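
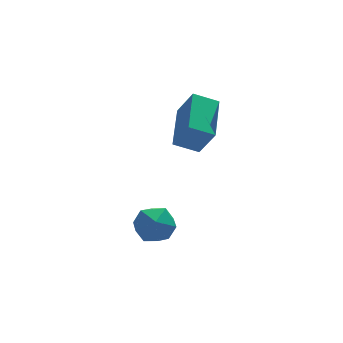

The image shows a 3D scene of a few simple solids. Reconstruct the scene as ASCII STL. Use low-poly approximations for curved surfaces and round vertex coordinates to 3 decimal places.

solid 
facet normal -0.068 -0.096 0.993
outer loop
vertex 1.412 3.213 -3.364
vertex 1.604 2.537 -3.416
vertex 2.094 3.037 -3.334
endloop
endfacet
facet normal 0.112 0.571 0.813
outer loop
vertex 1.412 3.213 -3.364
vertex 2.094 3.037 -3.334
vertex 1.892 3.602 -3.703
endloop
endfacet
facet normal -0.399 0.831 0.388
outer loop
vertex 1.412 3.213 -3.364
vertex 1.892 3.602 -3.703
vertex 1.278 3.452 -4.013
endloop
endfacet
facet normal -0.896 0.324 0.304
outer loop
vertex 1.412 3.213 -3.364
vertex 1.278 3.452 -4.013
vertex 1.1 2.794 -3.836
endloop
endfacet
facet normal -0.692 -0.249 0.678
outer loop
vertex 1.412 3.213 -3.364
vertex 1.1 2.794 -3.836
vertex 1.604 2.537 -3.416
endloop
endfacet
facet normal 0.718 0.542 0.437
outer loop
vertex 1.892 3.602 -3.703
vertex 2.094 3.037 -3.334
vertex 2.38 3.166 -3.964
endloop
endfacet
facet normal 0.426 -0.537 0.728
outer loop
vertex 2.094 3.037 -3.334
vertex 1.604 2.537 -3.416
vertex 2.202 2.508 -3.787
endloop
endfacet
facet normal -0.582 -0.783 0.219
outer loop
vertex 1.604 2.537 -3.416
vertex 1.1 2.794 -3.836
vertex 1.588 2.358 -4.097
endloop
endfacet
facet normal -0.912 0.143 -0.385
outer loop
vertex 1.1 2.794 -3.836
vertex 1.278 3.452 -4.013
vertex 1.386 2.923 -4.466
endloop
endfacet
facet normal -0.109 0.962 -0.250
outer loop
vertex 1.278 3.452 -4.013
vertex 1.892 3.602 -3.703
vertex 1.876 3.423 -4.384
endloop
endfacet
facet normal 0.896 -0.324 -0.304
outer loop
vertex 2.068 2.747 -4.436
vertex 2.38 3.166 -3.964
vertex 2.202 2.508 -3.787
endloop
endfacet
facet normal 0.399 -0.831 -0.388
outer loop
vertex 2.068 2.747 -4.436
vertex 2.202 2.508 -3.787
vertex 1.588 2.358 -4.097
endloop
endfacet
facet normal -0.112 -0.571 -0.813
outer loop
vertex 2.068 2.747 -4.436
vertex 1.588 2.358 -4.097
vertex 1.386 2.923 -4.466
endloop
endfacet
facet normal 0.068 0.096 -0.993
outer loop
vertex 2.068 2.747 -4.436
vertex 1.386 2.923 -4.466
vertex 1.876 3.423 -4.384
endloop
endfacet
facet normal 0.692 0.249 -0.678
outer loop
vertex 2.068 2.747 -4.436
vertex 1.876 3.423 -4.384
vertex 2.38 3.166 -3.964
endloop
endfacet
facet normal 0.912 -0.143 0.385
outer loop
vertex 2.202 2.508 -3.787
vertex 2.38 3.166 -3.964
vertex 2.094 3.037 -3.334
endloop
endfacet
facet normal 0.109 -0.962 0.250
outer loop
vertex 1.588 2.358 -4.097
vertex 2.202 2.508 -3.787
vertex 1.604 2.537 -3.416
endloop
endfacet
facet normal -0.718 -0.542 -0.437
outer loop
vertex 1.386 2.923 -4.466
vertex 1.588 2.358 -4.097
vertex 1.1 2.794 -3.836
endloop
endfacet
facet normal -0.426 0.537 -0.728
outer loop
vertex 1.876 3.423 -4.384
vertex 1.386 2.923 -4.466
vertex 1.278 3.452 -4.013
endloop
endfacet
facet normal 0.582 0.783 -0.219
outer loop
vertex 2.38 3.166 -3.964
vertex 1.876 3.423 -4.384
vertex 1.892 3.602 -3.703
endloop
endfacet
facet normal -0.280 0.417 -0.865
outer loop
vertex 3.174 4.842 -0.681
vertex 3.874 4.592 -1.028
vertex 2.51 3.55 -1.089
endloop
endfacet
facet normal -0.853 0.305 0.423
outer loop
vertex 2.806 3.108 -0.172
vertex 3.174 4.842 -0.681
vertex 2.51 3.55 -1.089
endloop
endfacet
facet normal -0.280 0.417 -0.865
outer loop
vertex 2.51 3.55 -1.089
vertex 3.874 4.592 -1.028
vertex 3.209 3.299 -1.436
endloop
endfacet
facet normal -0.441 -0.856 -0.270
outer loop
vertex 3.209 3.299 -1.436
vertex 2.806 3.108 -0.172
vertex 2.51 3.55 -1.089
endloop
endfacet
facet normal 0.440 0.856 0.271
outer loop
vertex 3.174 4.842 -0.681
vertex 4.17 4.15 -0.111
vertex 3.874 4.592 -1.028
endloop
endfacet
facet normal -0.853 0.305 0.423
outer loop
vertex 3.471 4.401 0.236
vertex 3.174 4.842 -0.681
vertex 2.806 3.108 -0.172
endloop
endfacet
facet normal 0.441 0.856 0.269
outer loop
vertex 3.471 4.401 0.236
vertex 4.17 4.15 -0.111
vertex 3.174 4.842 -0.681
endloop
endfacet
facet normal 0.853 -0.305 -0.423
outer loop
vertex 3.874 4.592 -1.028
vertex 4.17 4.15 -0.111
vertex 3.209 3.299 -1.436
endloop
endfacet
facet normal -0.440 -0.857 -0.270
outer loop
vertex 3.506 2.858 -0.519
vertex 2.806 3.108 -0.172
vertex 3.209 3.299 -1.436
endloop
endfacet
facet normal 0.853 -0.305 -0.423
outer loop
vertex 3.209 3.299 -1.436
vertex 4.17 4.15 -0.111
vertex 3.506 2.858 -0.519
endloop
endfacet
facet normal 0.280 -0.417 0.865
outer loop
vertex 3.506 2.858 -0.519
vertex 3.471 4.401 0.236
vertex 2.806 3.108 -0.172
endloop
endfacet
facet normal 0.280 -0.417 0.865
outer loop
vertex 4.17 4.15 -0.111
vertex 3.471 4.401 0.236
vertex 3.506 2.858 -0.519
endloop
endfacet

endsolid


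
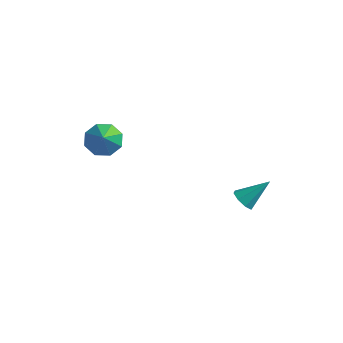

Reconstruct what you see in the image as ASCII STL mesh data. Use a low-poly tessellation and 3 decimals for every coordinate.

solid 
facet normal -0.402 0.592 -0.699
outer loop
vertex -0.111 -3.422 2.411
vertex -0.593 -3.152 2.917
vertex 0.093 -2.961 2.684
endloop
endfacet
facet normal 0.932 -0.344 -0.116
outer loop
vertex -0.111 -3.422 2.411
vertex 0.093 -2.961 2.684
vertex -0.107 -3.868 3.763
endloop
endfacet
facet normal -0.402 0.591 -0.699
outer loop
vertex 0.093 -2.961 2.684
vertex -0.593 -3.152 2.917
vertex -0.105 -2.611 3.094
endloop
endfacet
facet normal 0.936 0.164 0.312
outer loop
vertex 0.093 -2.961 2.684
vertex -0.105 -2.611 3.094
vertex -0.107 -3.868 3.763
endloop
endfacet
facet normal -0.403 0.592 -0.698
outer loop
vertex -0.105 -2.611 3.094
vertex -0.593 -3.152 2.917
vertex -0.589 -2.578 3.401
endloop
endfacet
facet normal 0.510 0.404 0.760
outer loop
vertex -0.105 -2.611 3.094
vertex -0.589 -2.578 3.401
vertex -0.107 -3.868 3.763
endloop
endfacet
facet normal -0.402 0.592 -0.698
outer loop
vertex -0.589 -2.578 3.401
vertex -0.593 -3.152 2.917
vertex -1.076 -2.882 3.424
endloop
endfacet
facet normal -0.100 0.234 0.967
outer loop
vertex -0.589 -2.578 3.401
vertex -1.076 -2.882 3.424
vertex -0.107 -3.868 3.763
endloop
endfacet
facet normal -0.402 0.592 -0.699
outer loop
vertex -1.076 -2.882 3.424
vertex -0.593 -3.152 2.917
vertex -1.28 -3.343 3.151
endloop
endfacet
facet normal -0.532 -0.244 0.811
outer loop
vertex -1.076 -2.882 3.424
vertex -1.28 -3.343 3.151
vertex -0.107 -3.868 3.763
endloop
endfacet
facet normal -0.402 0.591 -0.699
outer loop
vertex -1.28 -3.343 3.151
vertex -0.593 -3.152 2.917
vertex -1.082 -3.693 2.741
endloop
endfacet
facet normal -0.536 -0.752 0.383
outer loop
vertex -1.28 -3.343 3.151
vertex -1.082 -3.693 2.741
vertex -0.107 -3.868 3.763
endloop
endfacet
facet normal -0.403 0.591 -0.699
outer loop
vertex -1.082 -3.693 2.741
vertex -0.593 -3.152 2.917
vertex -0.598 -3.726 2.434
endloop
endfacet
facet normal -0.109 -0.992 -0.066
outer loop
vertex -1.082 -3.693 2.741
vertex -0.598 -3.726 2.434
vertex -0.107 -3.868 3.763
endloop
endfacet
facet normal -0.402 0.592 -0.699
outer loop
vertex -0.598 -3.726 2.434
vertex -0.593 -3.152 2.917
vertex -0.111 -3.422 2.411
endloop
endfacet
facet normal 0.500 -0.822 -0.273
outer loop
vertex -0.598 -3.726 2.434
vertex -0.111 -3.422 2.411
vertex -0.107 -3.868 3.763
endloop
endfacet
facet normal -0.519 -0.558 -0.648
outer loop
vertex 3.347 1.25 -2.603
vertex 3.014 1.077 -2.187
vertex 3.007 1.504 -2.549
endloop
endfacet
facet normal 0.474 0.737 -0.482
outer loop
vertex 3.347 1.25 -2.603
vertex 3.007 1.504 -2.549
vertex 3.746 1.863 -1.273
endloop
endfacet
facet normal -0.518 -0.558 -0.648
outer loop
vertex 3.007 1.504 -2.549
vertex 3.014 1.077 -2.187
vertex 2.67 1.508 -2.283
endloop
endfacet
facet normal -0.140 0.971 -0.192
outer loop
vertex 3.007 1.504 -2.549
vertex 2.67 1.508 -2.283
vertex 3.746 1.863 -1.273
endloop
endfacet
facet normal -0.519 -0.558 -0.648
outer loop
vertex 2.67 1.508 -2.283
vertex 3.014 1.077 -2.187
vertex 2.536 1.259 -1.961
endloop
endfacet
facet normal -0.568 0.748 0.342
outer loop
vertex 2.67 1.508 -2.283
vertex 2.536 1.259 -1.961
vertex 3.746 1.863 -1.273
endloop
endfacet
facet normal -0.519 -0.557 -0.648
outer loop
vertex 2.536 1.259 -1.961
vertex 3.014 1.077 -2.187
vertex 2.681 0.904 -1.772
endloop
endfacet
facet normal -0.558 0.201 0.805
outer loop
vertex 2.536 1.259 -1.961
vertex 2.681 0.904 -1.772
vertex 3.746 1.863 -1.273
endloop
endfacet
facet normal -0.518 -0.558 -0.648
outer loop
vertex 2.681 0.904 -1.772
vertex 3.014 1.077 -2.187
vertex 3.022 0.649 -1.825
endloop
endfacet
facet normal -0.119 -0.352 0.929
outer loop
vertex 2.681 0.904 -1.772
vertex 3.022 0.649 -1.825
vertex 3.746 1.863 -1.273
endloop
endfacet
facet normal -0.517 -0.558 -0.649
outer loop
vertex 3.022 0.649 -1.825
vertex 3.014 1.077 -2.187
vertex 3.359 0.646 -2.091
endloop
endfacet
facet normal 0.498 -0.587 0.638
outer loop
vertex 3.022 0.649 -1.825
vertex 3.359 0.646 -2.091
vertex 3.746 1.863 -1.273
endloop
endfacet
facet normal -0.519 -0.559 -0.647
outer loop
vertex 3.359 0.646 -2.091
vertex 3.014 1.077 -2.187
vertex 3.493 0.894 -2.413
endloop
endfacet
facet normal 0.925 -0.364 0.104
outer loop
vertex 3.359 0.646 -2.091
vertex 3.493 0.894 -2.413
vertex 3.746 1.863 -1.273
endloop
endfacet
facet normal -0.519 -0.558 -0.647
outer loop
vertex 3.493 0.894 -2.413
vertex 3.014 1.077 -2.187
vertex 3.347 1.25 -2.603
endloop
endfacet
facet normal 0.915 0.184 -0.359
outer loop
vertex 3.493 0.894 -2.413
vertex 3.347 1.25 -2.603
vertex 3.746 1.863 -1.273
endloop
endfacet

endsolid


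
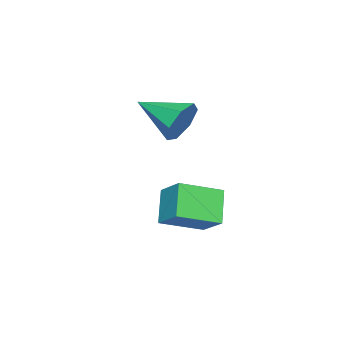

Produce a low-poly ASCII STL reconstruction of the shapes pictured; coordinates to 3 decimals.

solid 
facet normal 0.045 0.953 -0.301
outer loop
vertex -2.538 -1.126 -0.782
vertex -3.084 -1.369 -1.633
vertex -3.435 -1.059 -0.705
endloop
endfacet
facet normal 0.076 -0.122 0.990
outer loop
vertex -2.538 -1.126 -0.782
vertex -3.435 -1.059 -0.705
vertex -3.176 -3.351 -1.007
endloop
endfacet
facet normal 0.045 0.952 -0.301
outer loop
vertex -3.435 -1.059 -0.705
vertex -3.084 -1.369 -1.633
vertex -4.067 -1.226 -1.327
endloop
endfacet
facet normal -0.668 -0.171 0.724
outer loop
vertex -3.435 -1.059 -0.705
vertex -4.067 -1.226 -1.327
vertex -3.176 -3.351 -1.007
endloop
endfacet
facet normal 0.045 0.952 -0.302
outer loop
vertex -4.067 -1.226 -1.327
vertex -3.084 -1.369 -1.633
vertex -3.959 -1.501 -2.179
endloop
endfacet
facet normal -0.923 -0.386 0.008
outer loop
vertex -4.067 -1.226 -1.327
vertex -3.959 -1.501 -2.179
vertex -3.176 -3.351 -1.007
endloop
endfacet
facet normal 0.045 0.952 -0.302
outer loop
vertex -3.959 -1.501 -2.179
vertex -3.084 -1.369 -1.633
vertex -3.191 -1.677 -2.621
endloop
endfacet
facet normal -0.497 -0.605 -0.623
outer loop
vertex -3.959 -1.501 -2.179
vertex -3.191 -1.677 -2.621
vertex -3.176 -3.351 -1.007
endloop
endfacet
facet normal 0.045 0.952 -0.302
outer loop
vertex -3.191 -1.677 -2.621
vertex -3.084 -1.369 -1.633
vertex -2.343 -1.621 -2.318
endloop
endfacet
facet normal 0.290 -0.663 -0.690
outer loop
vertex -3.191 -1.677 -2.621
vertex -2.343 -1.621 -2.318
vertex -3.176 -3.351 -1.007
endloop
endfacet
facet normal 0.045 0.952 -0.301
outer loop
vertex -2.343 -1.621 -2.318
vertex -3.084 -1.369 -1.633
vertex -2.052 -1.376 -1.5
endloop
endfacet
facet normal 0.844 -0.517 -0.145
outer loop
vertex -2.343 -1.621 -2.318
vertex -2.052 -1.376 -1.5
vertex -3.176 -3.351 -1.007
endloop
endfacet
facet normal 0.045 0.953 -0.301
outer loop
vertex -2.052 -1.376 -1.5
vertex -3.084 -1.369 -1.633
vertex -2.538 -1.126 -0.782
endloop
endfacet
facet normal 0.749 -0.276 0.603
outer loop
vertex -2.052 -1.376 -1.5
vertex -2.538 -1.126 -0.782
vertex -3.176 -3.351 -1.007
endloop
endfacet
facet normal -0.644 -0.277 0.713
outer loop
vertex 1.092 0.693 -2.462
vertex -0.13 1.877 -3.107
vertex 0.577 -0.304 -3.315
endloop
endfacet
facet normal 0.672 -0.650 0.355
outer loop
vertex 1.57 0.123 -4.413
vertex 1.092 0.693 -2.462
vertex 0.577 -0.304 -3.315
endloop
endfacet
facet normal -0.645 -0.277 0.712
outer loop
vertex 0.577 -0.304 -3.315
vertex -0.13 1.877 -3.107
vertex -0.645 0.88 -3.961
endloop
endfacet
facet normal -0.365 -0.707 -0.605
outer loop
vertex -0.645 0.88 -3.961
vertex 1.57 0.123 -4.413
vertex 0.577 -0.304 -3.315
endloop
endfacet
facet normal 0.365 0.707 0.605
outer loop
vertex 1.092 0.693 -2.462
vertex 0.863 2.304 -4.205
vertex -0.13 1.877 -3.107
endloop
endfacet
facet normal 0.672 -0.651 0.355
outer loop
vertex 2.085 1.12 -3.559
vertex 1.092 0.693 -2.462
vertex 1.57 0.123 -4.413
endloop
endfacet
facet normal 0.365 0.707 0.606
outer loop
vertex 2.085 1.12 -3.559
vertex 0.863 2.304 -4.205
vertex 1.092 0.693 -2.462
endloop
endfacet
facet normal -0.672 0.651 -0.354
outer loop
vertex -0.13 1.877 -3.107
vertex 0.863 2.304 -4.205
vertex -0.645 0.88 -3.961
endloop
endfacet
facet normal -0.365 -0.707 -0.606
outer loop
vertex 0.348 1.307 -5.058
vertex 1.57 0.123 -4.413
vertex -0.645 0.88 -3.961
endloop
endfacet
facet normal -0.672 0.650 -0.355
outer loop
vertex -0.645 0.88 -3.961
vertex 0.863 2.304 -4.205
vertex 0.348 1.307 -5.058
endloop
endfacet
facet normal 0.645 0.277 -0.712
outer loop
vertex 0.348 1.307 -5.058
vertex 2.085 1.12 -3.559
vertex 1.57 0.123 -4.413
endloop
endfacet
facet normal 0.645 0.277 -0.713
outer loop
vertex 0.863 2.304 -4.205
vertex 2.085 1.12 -3.559
vertex 0.348 1.307 -5.058
endloop
endfacet

endsolid


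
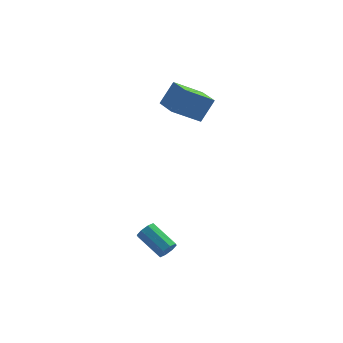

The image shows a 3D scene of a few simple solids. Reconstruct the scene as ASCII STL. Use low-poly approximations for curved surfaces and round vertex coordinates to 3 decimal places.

solid 
facet normal 0.528 -0.731 -0.431
outer loop
vertex -3.013 -3.138 -3.4
vertex -3.325 -3.559 -3.068
vertex -3.405 -3.291 -3.621
endloop
endfacet
facet normal 0.202 0.601 -0.774
outer loop
vertex -3.013 -3.138 -3.4
vertex -3.405 -3.291 -3.621
vertex -3.963 -1.821 -2.625
endloop
endfacet
facet normal 0.201 0.601 -0.774
outer loop
vertex -3.963 -1.821 -2.625
vertex -3.405 -3.291 -3.621
vertex -4.355 -1.973 -2.845
endloop
endfacet
facet normal -0.526 0.733 0.431
outer loop
vertex -3.963 -1.821 -2.625
vertex -4.355 -1.973 -2.845
vertex -4.275 -2.241 -2.292
endloop
endfacet
facet normal 0.528 -0.732 -0.431
outer loop
vertex -3.405 -3.291 -3.621
vertex -3.325 -3.559 -3.068
vertex -3.749 -3.6 -3.518
endloop
endfacet
facet normal -0.440 0.198 -0.876
outer loop
vertex -3.405 -3.291 -3.621
vertex -3.749 -3.6 -3.518
vertex -4.355 -1.973 -2.845
endloop
endfacet
facet normal -0.439 0.199 -0.876
outer loop
vertex -4.355 -1.973 -2.845
vertex -3.749 -3.6 -3.518
vertex -4.7 -2.282 -2.742
endloop
endfacet
facet normal -0.527 0.732 0.431
outer loop
vertex -4.355 -1.973 -2.845
vertex -4.7 -2.282 -2.742
vertex -4.275 -2.241 -2.292
endloop
endfacet
facet normal 0.528 -0.732 -0.431
outer loop
vertex -3.749 -3.6 -3.518
vertex -3.325 -3.559 -3.068
vertex -3.845 -3.885 -3.151
endloop
endfacet
facet normal -0.825 -0.321 -0.465
outer loop
vertex -3.749 -3.6 -3.518
vertex -3.845 -3.885 -3.151
vertex -4.7 -2.282 -2.742
endloop
endfacet
facet normal -0.825 -0.321 -0.466
outer loop
vertex -4.7 -2.282 -2.742
vertex -3.845 -3.885 -3.151
vertex -4.796 -2.568 -2.375
endloop
endfacet
facet normal -0.528 0.731 0.432
outer loop
vertex -4.7 -2.282 -2.742
vertex -4.796 -2.568 -2.375
vertex -4.275 -2.241 -2.292
endloop
endfacet
facet normal 0.528 -0.733 -0.430
outer loop
vertex -3.845 -3.885 -3.151
vertex -3.325 -3.559 -3.068
vertex -3.637 -3.979 -2.735
endloop
endfacet
facet normal -0.727 -0.652 0.216
outer loop
vertex -3.845 -3.885 -3.151
vertex -3.637 -3.979 -2.735
vertex -4.796 -2.568 -2.375
endloop
endfacet
facet normal -0.726 -0.652 0.218
outer loop
vertex -4.796 -2.568 -2.375
vertex -3.637 -3.979 -2.735
vertex -4.587 -2.662 -1.96
endloop
endfacet
facet normal -0.528 0.732 0.432
outer loop
vertex -4.796 -2.568 -2.375
vertex -4.587 -2.662 -1.96
vertex -4.275 -2.241 -2.292
endloop
endfacet
facet normal 0.526 -0.733 -0.431
outer loop
vertex -3.637 -3.979 -2.735
vertex -3.325 -3.559 -3.068
vertex -3.245 -3.827 -2.515
endloop
endfacet
facet normal -0.201 -0.601 0.774
outer loop
vertex -3.637 -3.979 -2.735
vertex -3.245 -3.827 -2.515
vertex -4.587 -2.662 -1.96
endloop
endfacet
facet normal -0.202 -0.601 0.774
outer loop
vertex -4.587 -2.662 -1.96
vertex -3.245 -3.827 -2.515
vertex -4.195 -2.509 -1.739
endloop
endfacet
facet normal -0.528 0.731 0.431
outer loop
vertex -4.587 -2.662 -1.96
vertex -4.195 -2.509 -1.739
vertex -4.275 -2.241 -2.292
endloop
endfacet
facet normal 0.527 -0.732 -0.431
outer loop
vertex -3.245 -3.827 -2.515
vertex -3.325 -3.559 -3.068
vertex -2.9 -3.518 -2.618
endloop
endfacet
facet normal 0.440 -0.199 0.876
outer loop
vertex -3.245 -3.827 -2.515
vertex -2.9 -3.518 -2.618
vertex -4.195 -2.509 -1.739
endloop
endfacet
facet normal 0.440 -0.198 0.876
outer loop
vertex -4.195 -2.509 -1.739
vertex -2.9 -3.518 -2.618
vertex -3.851 -2.2 -1.842
endloop
endfacet
facet normal -0.528 0.732 0.431
outer loop
vertex -4.195 -2.509 -1.739
vertex -3.851 -2.2 -1.842
vertex -4.275 -2.241 -2.292
endloop
endfacet
facet normal 0.528 -0.731 -0.432
outer loop
vertex -2.9 -3.518 -2.618
vertex -3.325 -3.559 -3.068
vertex -2.804 -3.232 -2.985
endloop
endfacet
facet normal 0.825 0.321 0.466
outer loop
vertex -2.9 -3.518 -2.618
vertex -2.804 -3.232 -2.985
vertex -3.851 -2.2 -1.842
endloop
endfacet
facet normal 0.825 0.321 0.465
outer loop
vertex -3.851 -2.2 -1.842
vertex -2.804 -3.232 -2.985
vertex -3.755 -1.915 -2.209
endloop
endfacet
facet normal -0.528 0.732 0.431
outer loop
vertex -3.851 -2.2 -1.842
vertex -3.755 -1.915 -2.209
vertex -4.275 -2.241 -2.292
endloop
endfacet
facet normal 0.528 -0.732 -0.432
outer loop
vertex -2.804 -3.232 -2.985
vertex -3.325 -3.559 -3.068
vertex -3.013 -3.138 -3.4
endloop
endfacet
facet normal 0.726 0.652 -0.218
outer loop
vertex -2.804 -3.232 -2.985
vertex -3.013 -3.138 -3.4
vertex -3.755 -1.915 -2.209
endloop
endfacet
facet normal 0.727 0.652 -0.216
outer loop
vertex -3.755 -1.915 -2.209
vertex -3.013 -3.138 -3.4
vertex -3.963 -1.821 -2.625
endloop
endfacet
facet normal -0.528 0.733 0.430
outer loop
vertex -3.755 -1.915 -2.209
vertex -3.963 -1.821 -2.625
vertex -4.275 -2.241 -2.292
endloop
endfacet
facet normal -0.525 -0.283 -0.803
outer loop
vertex -2.104 1.83 4.016
vertex -2.449 3.38 3.696
vertex -0.456 1.965 2.891
endloop
endfacet
facet normal 0.213 -0.957 0.197
outer loop
vertex 0.389 2.42 4.184
vertex -2.104 1.83 4.016
vertex -0.456 1.965 2.891
endloop
endfacet
facet normal -0.525 -0.283 -0.803
outer loop
vertex -0.456 1.965 2.891
vertex -2.449 3.38 3.696
vertex -0.801 3.515 2.571
endloop
endfacet
facet normal 0.824 0.067 -0.562
outer loop
vertex -0.801 3.515 2.571
vertex 0.389 2.42 4.184
vertex -0.456 1.965 2.891
endloop
endfacet
facet normal -0.824 -0.067 0.562
outer loop
vertex -2.104 1.83 4.016
vertex -1.604 3.835 4.989
vertex -2.449 3.38 3.696
endloop
endfacet
facet normal 0.213 -0.957 0.197
outer loop
vertex -1.259 2.285 5.309
vertex -2.104 1.83 4.016
vertex 0.389 2.42 4.184
endloop
endfacet
facet normal -0.824 -0.067 0.562
outer loop
vertex -1.259 2.285 5.309
vertex -1.604 3.835 4.989
vertex -2.104 1.83 4.016
endloop
endfacet
facet normal -0.213 0.957 -0.197
outer loop
vertex -2.449 3.38 3.696
vertex -1.604 3.835 4.989
vertex -0.801 3.515 2.571
endloop
endfacet
facet normal 0.824 0.067 -0.562
outer loop
vertex 0.044 3.97 3.864
vertex 0.389 2.42 4.184
vertex -0.801 3.515 2.571
endloop
endfacet
facet normal -0.213 0.957 -0.197
outer loop
vertex -0.801 3.515 2.571
vertex -1.604 3.835 4.989
vertex 0.044 3.97 3.864
endloop
endfacet
facet normal 0.525 0.283 0.803
outer loop
vertex 0.044 3.97 3.864
vertex -1.259 2.285 5.309
vertex 0.389 2.42 4.184
endloop
endfacet
facet normal 0.525 0.283 0.803
outer loop
vertex -1.604 3.835 4.989
vertex -1.259 2.285 5.309
vertex 0.044 3.97 3.864
endloop
endfacet

endsolid


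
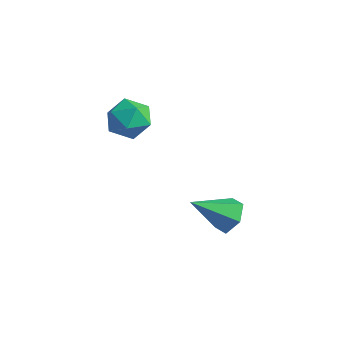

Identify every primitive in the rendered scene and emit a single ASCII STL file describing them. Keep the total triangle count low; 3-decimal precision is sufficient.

solid 
facet normal 0.385 0.707 -0.593
outer loop
vertex 1.361 3.065 0.169
vertex 1.047 2.721 -0.445
vertex 0.652 3.259 -0.06
endloop
endfacet
facet normal -0.197 0.357 0.913
outer loop
vertex 1.361 3.065 0.169
vertex 0.652 3.259 -0.06
vertex 0.393 1.519 0.565
endloop
endfacet
facet normal 0.384 0.707 -0.594
outer loop
vertex 0.652 3.259 -0.06
vertex 1.047 2.721 -0.445
vertex 0.337 2.915 -0.673
endloop
endfacet
facet normal -0.911 0.253 0.326
outer loop
vertex 0.652 3.259 -0.06
vertex 0.337 2.915 -0.673
vertex 0.393 1.519 0.565
endloop
endfacet
facet normal 0.384 0.707 -0.594
outer loop
vertex 0.337 2.915 -0.673
vertex 1.047 2.721 -0.445
vertex 0.732 2.377 -1.058
endloop
endfacet
facet normal -0.855 -0.363 -0.370
outer loop
vertex 0.337 2.915 -0.673
vertex 0.732 2.377 -1.058
vertex 0.393 1.519 0.565
endloop
endfacet
facet normal 0.384 0.707 -0.594
outer loop
vertex 0.732 2.377 -1.058
vertex 1.047 2.721 -0.445
vertex 1.442 2.184 -0.829
endloop
endfacet
facet normal -0.083 -0.874 -0.479
outer loop
vertex 0.732 2.377 -1.058
vertex 1.442 2.184 -0.829
vertex 0.393 1.519 0.565
endloop
endfacet
facet normal 0.385 0.707 -0.593
outer loop
vertex 1.442 2.184 -0.829
vertex 1.047 2.721 -0.445
vertex 1.756 2.527 -0.216
endloop
endfacet
facet normal 0.630 -0.769 0.107
outer loop
vertex 1.442 2.184 -0.829
vertex 1.756 2.527 -0.216
vertex 0.393 1.519 0.565
endloop
endfacet
facet normal 0.385 0.707 -0.593
outer loop
vertex 1.756 2.527 -0.216
vertex 1.047 2.721 -0.445
vertex 1.361 3.065 0.169
endloop
endfacet
facet normal 0.574 -0.154 0.804
outer loop
vertex 1.756 2.527 -0.216
vertex 1.361 3.065 0.169
vertex 0.393 1.519 0.565
endloop
endfacet
facet normal -0.585 -0.805 0.102
outer loop
vertex -2.783 0.703 3.803
vertex -2.138 0.193 3.481
vertex -2.191 0.342 4.35
endloop
endfacet
facet normal -0.740 -0.312 0.595
outer loop
vertex -2.783 0.703 3.803
vertex -2.191 0.342 4.35
vertex -2.449 1.179 4.468
endloop
endfacet
facet normal -0.922 0.289 0.257
outer loop
vertex -2.783 0.703 3.803
vertex -2.449 1.179 4.468
vertex -2.555 1.547 3.673
endloop
endfacet
facet normal -0.879 0.169 -0.445
outer loop
vertex -2.783 0.703 3.803
vertex -2.555 1.547 3.673
vertex -2.363 0.938 3.062
endloop
endfacet
facet normal -0.671 -0.507 -0.541
outer loop
vertex -2.783 0.703 3.803
vertex -2.363 0.938 3.062
vertex -2.138 0.193 3.481
endloop
endfacet
facet normal -0.149 -0.183 0.972
outer loop
vertex -2.449 1.179 4.468
vertex -2.191 0.342 4.35
vertex -1.597 0.962 4.558
endloop
endfacet
facet normal 0.103 -0.979 0.174
outer loop
vertex -2.191 0.342 4.35
vertex -2.138 0.193 3.481
vertex -1.405 0.353 3.947
endloop
endfacet
facet normal -0.035 -0.498 -0.866
outer loop
vertex -2.138 0.193 3.481
vertex -2.363 0.938 3.062
vertex -1.511 0.721 3.152
endloop
endfacet
facet normal -0.373 0.596 -0.711
outer loop
vertex -2.363 0.938 3.062
vertex -2.555 1.547 3.673
vertex -1.769 1.558 3.27
endloop
endfacet
facet normal -0.442 0.790 0.425
outer loop
vertex -2.555 1.547 3.673
vertex -2.449 1.179 4.468
vertex -1.822 1.707 4.139
endloop
endfacet
facet normal 0.879 -0.169 0.445
outer loop
vertex -1.177 1.197 3.817
vertex -1.597 0.962 4.558
vertex -1.405 0.353 3.947
endloop
endfacet
facet normal 0.922 -0.289 -0.257
outer loop
vertex -1.177 1.197 3.817
vertex -1.405 0.353 3.947
vertex -1.511 0.721 3.152
endloop
endfacet
facet normal 0.740 0.312 -0.595
outer loop
vertex -1.177 1.197 3.817
vertex -1.511 0.721 3.152
vertex -1.769 1.558 3.27
endloop
endfacet
facet normal 0.585 0.805 -0.102
outer loop
vertex -1.177 1.197 3.817
vertex -1.769 1.558 3.27
vertex -1.822 1.707 4.139
endloop
endfacet
facet normal 0.671 0.507 0.541
outer loop
vertex -1.177 1.197 3.817
vertex -1.822 1.707 4.139
vertex -1.597 0.962 4.558
endloop
endfacet
facet normal 0.373 -0.596 0.711
outer loop
vertex -1.405 0.353 3.947
vertex -1.597 0.962 4.558
vertex -2.191 0.342 4.35
endloop
endfacet
facet normal 0.442 -0.790 -0.425
outer loop
vertex -1.511 0.721 3.152
vertex -1.405 0.353 3.947
vertex -2.138 0.193 3.481
endloop
endfacet
facet normal 0.149 0.183 -0.972
outer loop
vertex -1.769 1.558 3.27
vertex -1.511 0.721 3.152
vertex -2.363 0.938 3.062
endloop
endfacet
facet normal -0.103 0.979 -0.174
outer loop
vertex -1.822 1.707 4.139
vertex -1.769 1.558 3.27
vertex -2.555 1.547 3.673
endloop
endfacet
facet normal 0.035 0.498 0.866
outer loop
vertex -1.597 0.962 4.558
vertex -1.822 1.707 4.139
vertex -2.449 1.179 4.468
endloop
endfacet

endsolid


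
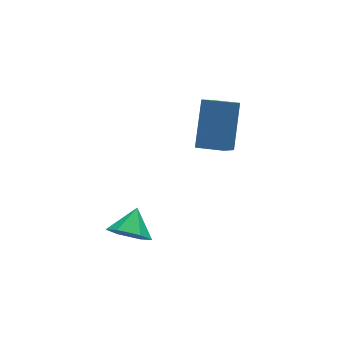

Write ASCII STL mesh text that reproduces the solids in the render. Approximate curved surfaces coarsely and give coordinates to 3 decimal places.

solid 
facet normal -0.755 0.649 -0.092
outer loop
vertex -1.026 2.932 1.143
vertex -0.229 4.051 2.499
vertex -0.221 3.711 0.028
endloop
endfacet
facet normal -0.413 -0.579 -0.703
outer loop
vertex 0.549 3.049 0.121
vertex -1.026 2.932 1.143
vertex -0.221 3.711 0.028
endloop
endfacet
facet normal -0.755 0.649 -0.092
outer loop
vertex -0.221 3.711 0.028
vertex -0.229 4.051 2.499
vertex 0.576 4.83 1.383
endloop
endfacet
facet normal 0.509 0.493 -0.706
outer loop
vertex 0.576 4.83 1.383
vertex 0.549 3.049 0.121
vertex -0.221 3.711 0.028
endloop
endfacet
facet normal -0.509 -0.493 0.706
outer loop
vertex -1.026 2.932 1.143
vertex 0.541 3.389 2.592
vertex -0.229 4.051 2.499
endloop
endfacet
facet normal -0.413 -0.580 -0.702
outer loop
vertex -0.256 2.27 1.237
vertex -1.026 2.932 1.143
vertex 0.549 3.049 0.121
endloop
endfacet
facet normal -0.509 -0.492 0.706
outer loop
vertex -0.256 2.27 1.237
vertex 0.541 3.389 2.592
vertex -1.026 2.932 1.143
endloop
endfacet
facet normal 0.413 0.579 0.703
outer loop
vertex -0.229 4.051 2.499
vertex 0.541 3.389 2.592
vertex 0.576 4.83 1.383
endloop
endfacet
facet normal 0.509 0.492 -0.706
outer loop
vertex 1.346 4.168 1.477
vertex 0.549 3.049 0.121
vertex 0.576 4.83 1.383
endloop
endfacet
facet normal 0.413 0.580 0.703
outer loop
vertex 0.576 4.83 1.383
vertex 0.541 3.389 2.592
vertex 1.346 4.168 1.477
endloop
endfacet
facet normal 0.755 -0.649 0.092
outer loop
vertex 1.346 4.168 1.477
vertex -0.256 2.27 1.237
vertex 0.549 3.049 0.121
endloop
endfacet
facet normal 0.755 -0.649 0.092
outer loop
vertex 0.541 3.389 2.592
vertex -0.256 2.27 1.237
vertex 1.346 4.168 1.477
endloop
endfacet
facet normal -0.582 -0.618 -0.528
outer loop
vertex -3.026 2.202 -2.693
vertex -3.675 2.704 -2.566
vertex -3.189 2.814 -3.23
endloop
endfacet
facet normal 0.979 0.106 -0.177
outer loop
vertex -3.026 2.202 -2.693
vertex -3.189 2.814 -3.23
vertex -3.025 3.396 -1.974
endloop
endfacet
facet normal -0.581 -0.619 -0.528
outer loop
vertex -3.189 2.814 -3.23
vertex -3.675 2.704 -2.566
vertex -3.838 3.315 -3.103
endloop
endfacet
facet normal 0.503 0.757 -0.417
outer loop
vertex -3.189 2.814 -3.23
vertex -3.838 3.315 -3.103
vertex -3.025 3.396 -1.974
endloop
endfacet
facet normal -0.581 -0.619 -0.528
outer loop
vertex -3.838 3.315 -3.103
vertex -3.675 2.704 -2.566
vertex -4.324 3.205 -2.44
endloop
endfacet
facet normal -0.161 0.986 0.045
outer loop
vertex -3.838 3.315 -3.103
vertex -4.324 3.205 -2.44
vertex -3.025 3.396 -1.974
endloop
endfacet
facet normal -0.580 -0.618 -0.530
outer loop
vertex -4.324 3.205 -2.44
vertex -3.675 2.704 -2.566
vertex -4.162 2.593 -1.903
endloop
endfacet
facet normal -0.351 0.563 0.748
outer loop
vertex -4.324 3.205 -2.44
vertex -4.162 2.593 -1.903
vertex -3.025 3.396 -1.974
endloop
endfacet
facet normal -0.580 -0.618 -0.530
outer loop
vertex -4.162 2.593 -1.903
vertex -3.675 2.704 -2.566
vertex -3.513 2.092 -2.029
endloop
endfacet
facet normal 0.124 -0.088 0.988
outer loop
vertex -4.162 2.593 -1.903
vertex -3.513 2.092 -2.029
vertex -3.025 3.396 -1.974
endloop
endfacet
facet normal -0.582 -0.618 -0.529
outer loop
vertex -3.513 2.092 -2.029
vertex -3.675 2.704 -2.566
vertex -3.026 2.202 -2.693
endloop
endfacet
facet normal 0.789 -0.317 0.526
outer loop
vertex -3.513 2.092 -2.029
vertex -3.026 2.202 -2.693
vertex -3.025 3.396 -1.974
endloop
endfacet

endsolid


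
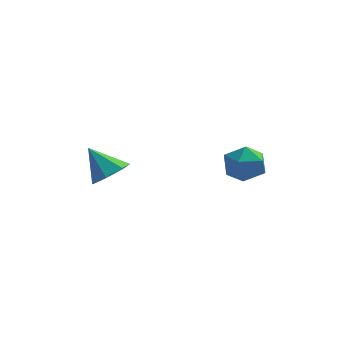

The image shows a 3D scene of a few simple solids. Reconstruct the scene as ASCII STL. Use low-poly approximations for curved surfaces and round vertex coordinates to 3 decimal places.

solid 
facet normal -0.970 -0.197 -0.140
outer loop
vertex 2.568 0.195 -1.174
vertex 2.772 -0.885 -1.068
vertex 2.521 -0.281 -0.179
endloop
endfacet
facet normal -0.881 0.441 0.169
outer loop
vertex 2.568 0.195 -1.174
vertex 2.521 -0.281 -0.179
vertex 2.994 0.709 -0.295
endloop
endfacet
facet normal -0.476 0.840 -0.261
outer loop
vertex 2.568 0.195 -1.174
vertex 2.994 0.709 -0.295
vertex 3.537 0.718 -1.256
endloop
endfacet
facet normal -0.313 0.449 -0.837
outer loop
vertex 2.568 0.195 -1.174
vertex 3.537 0.718 -1.256
vertex 3.4 -0.268 -1.734
endloop
endfacet
facet normal -0.619 -0.192 -0.761
outer loop
vertex 2.568 0.195 -1.174
vertex 3.4 -0.268 -1.734
vertex 2.772 -0.885 -1.068
endloop
endfacet
facet normal -0.526 0.342 0.779
outer loop
vertex 2.994 0.709 -0.295
vertex 2.521 -0.281 -0.179
vertex 3.46 -0.052 0.354
endloop
endfacet
facet normal -0.669 -0.689 0.279
outer loop
vertex 2.521 -0.281 -0.179
vertex 2.772 -0.885 -1.068
vertex 3.323 -1.038 -0.124
endloop
endfacet
facet normal -0.101 -0.681 -0.726
outer loop
vertex 2.772 -0.885 -1.068
vertex 3.4 -0.268 -1.734
vertex 3.866 -1.029 -1.085
endloop
endfacet
facet normal 0.394 0.356 -0.847
outer loop
vertex 3.4 -0.268 -1.734
vertex 3.537 0.718 -1.256
vertex 4.339 -0.039 -1.201
endloop
endfacet
facet normal 0.131 0.988 0.083
outer loop
vertex 3.537 0.718 -1.256
vertex 2.994 0.709 -0.295
vertex 4.088 0.565 -0.312
endloop
endfacet
facet normal 0.313 -0.449 0.837
outer loop
vertex 4.292 -0.515 -0.206
vertex 3.46 -0.052 0.354
vertex 3.323 -1.038 -0.124
endloop
endfacet
facet normal 0.476 -0.840 0.261
outer loop
vertex 4.292 -0.515 -0.206
vertex 3.323 -1.038 -0.124
vertex 3.866 -1.029 -1.085
endloop
endfacet
facet normal 0.881 -0.441 -0.169
outer loop
vertex 4.292 -0.515 -0.206
vertex 3.866 -1.029 -1.085
vertex 4.339 -0.039 -1.201
endloop
endfacet
facet normal 0.970 0.197 0.140
outer loop
vertex 4.292 -0.515 -0.206
vertex 4.339 -0.039 -1.201
vertex 4.088 0.565 -0.312
endloop
endfacet
facet normal 0.619 0.192 0.761
outer loop
vertex 4.292 -0.515 -0.206
vertex 4.088 0.565 -0.312
vertex 3.46 -0.052 0.354
endloop
endfacet
facet normal -0.394 -0.356 0.847
outer loop
vertex 3.323 -1.038 -0.124
vertex 3.46 -0.052 0.354
vertex 2.521 -0.281 -0.179
endloop
endfacet
facet normal -0.131 -0.988 -0.083
outer loop
vertex 3.866 -1.029 -1.085
vertex 3.323 -1.038 -0.124
vertex 2.772 -0.885 -1.068
endloop
endfacet
facet normal 0.526 -0.342 -0.779
outer loop
vertex 4.339 -0.039 -1.201
vertex 3.866 -1.029 -1.085
vertex 3.4 -0.268 -1.734
endloop
endfacet
facet normal 0.669 0.689 -0.279
outer loop
vertex 4.088 0.565 -0.312
vertex 4.339 -0.039 -1.201
vertex 3.537 0.718 -1.256
endloop
endfacet
facet normal 0.101 0.681 0.726
outer loop
vertex 3.46 -0.052 0.354
vertex 4.088 0.565 -0.312
vertex 2.994 0.709 -0.295
endloop
endfacet
facet normal 0.612 -0.178 -0.770
outer loop
vertex -1.155 -2.487 -0.075
vertex -1.908 -2.974 -0.561
vertex -1.664 -1.985 -0.596
endloop
endfacet
facet normal 0.193 0.794 0.576
outer loop
vertex -1.155 -2.487 -0.075
vertex -1.664 -1.985 -0.596
vertex -2.972 -2.666 0.781
endloop
endfacet
facet normal 0.611 -0.178 -0.771
outer loop
vertex -1.664 -1.985 -0.596
vertex -1.908 -2.974 -0.561
vertex -2.358 -2.227 -1.09
endloop
endfacet
facet normal -0.384 0.919 0.090
outer loop
vertex -1.664 -1.985 -0.596
vertex -2.358 -2.227 -1.09
vertex -2.972 -2.666 0.781
endloop
endfacet
facet normal 0.611 -0.178 -0.771
outer loop
vertex -2.358 -2.227 -1.09
vertex -1.908 -2.974 -0.561
vertex -2.712 -3.033 -1.185
endloop
endfacet
facet normal -0.889 0.414 -0.195
outer loop
vertex -2.358 -2.227 -1.09
vertex -2.712 -3.033 -1.185
vertex -2.972 -2.666 0.781
endloop
endfacet
facet normal 0.611 -0.177 -0.771
outer loop
vertex -2.712 -3.033 -1.185
vertex -1.908 -2.974 -0.561
vertex -2.461 -3.794 -0.811
endloop
endfacet
facet normal -0.939 -0.339 -0.061
outer loop
vertex -2.712 -3.033 -1.185
vertex -2.461 -3.794 -0.811
vertex -2.972 -2.666 0.781
endloop
endfacet
facet normal 0.611 -0.177 -0.771
outer loop
vertex -2.461 -3.794 -0.811
vertex -1.908 -2.974 -0.561
vertex -1.793 -3.939 -0.248
endloop
endfacet
facet normal -0.497 -0.775 0.390
outer loop
vertex -2.461 -3.794 -0.811
vertex -1.793 -3.939 -0.248
vertex -2.972 -2.666 0.781
endloop
endfacet
facet normal 0.612 -0.177 -0.771
outer loop
vertex -1.793 -3.939 -0.248
vertex -1.908 -2.974 -0.561
vertex -1.212 -3.357 0.079
endloop
endfacet
facet normal 0.105 -0.565 0.819
outer loop
vertex -1.793 -3.939 -0.248
vertex -1.212 -3.357 0.079
vertex -2.972 -2.666 0.781
endloop
endfacet
facet normal 0.612 -0.177 -0.771
outer loop
vertex -1.212 -3.357 0.079
vertex -1.908 -2.974 -0.561
vertex -1.155 -2.487 -0.075
endloop
endfacet
facet normal 0.412 0.133 0.902
outer loop
vertex -1.212 -3.357 0.079
vertex -1.155 -2.487 -0.075
vertex -2.972 -2.666 0.781
endloop
endfacet

endsolid


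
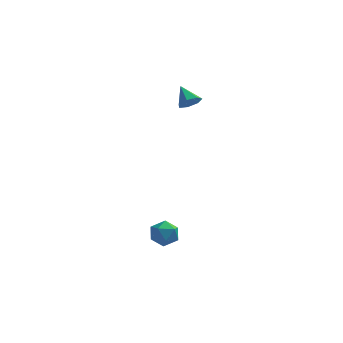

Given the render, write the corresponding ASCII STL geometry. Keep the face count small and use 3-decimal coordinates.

solid 
facet normal 0.490 -0.609 -0.624
outer loop
vertex 2.4 2.202 3.499
vertex 1.826 1.942 3.302
vertex 2.15 2.459 3.052
endloop
endfacet
facet normal 0.461 0.856 0.234
outer loop
vertex 2.4 2.202 3.499
vertex 2.15 2.459 3.052
vertex 1.234 2.678 4.058
endloop
endfacet
facet normal 0.490 -0.609 -0.624
outer loop
vertex 2.15 2.459 3.052
vertex 1.826 1.942 3.302
vertex 1.657 2.327 2.794
endloop
endfacet
facet normal -0.099 0.950 -0.297
outer loop
vertex 2.15 2.459 3.052
vertex 1.657 2.327 2.794
vertex 1.234 2.678 4.058
endloop
endfacet
facet normal 0.490 -0.608 -0.624
outer loop
vertex 1.657 2.327 2.794
vertex 1.826 1.942 3.302
vertex 1.291 1.904 2.919
endloop
endfacet
facet normal -0.749 0.530 -0.398
outer loop
vertex 1.657 2.327 2.794
vertex 1.291 1.904 2.919
vertex 1.234 2.678 4.058
endloop
endfacet
facet normal 0.490 -0.608 -0.624
outer loop
vertex 1.291 1.904 2.919
vertex 1.826 1.942 3.302
vertex 1.328 1.51 3.332
endloop
endfacet
facet normal -0.996 -0.085 0.008
outer loop
vertex 1.291 1.904 2.919
vertex 1.328 1.51 3.332
vertex 1.234 2.678 4.058
endloop
endfacet
facet normal 0.490 -0.608 -0.625
outer loop
vertex 1.328 1.51 3.332
vertex 1.826 1.942 3.302
vertex 1.741 1.441 3.723
endloop
endfacet
facet normal -0.656 -0.436 0.616
outer loop
vertex 1.328 1.51 3.332
vertex 1.741 1.441 3.723
vertex 1.234 2.678 4.058
endloop
endfacet
facet normal 0.490 -0.608 -0.625
outer loop
vertex 1.741 1.441 3.723
vertex 1.826 1.942 3.302
vertex 2.218 1.749 3.797
endloop
endfacet
facet normal 0.015 -0.256 0.967
outer loop
vertex 1.741 1.441 3.723
vertex 2.218 1.749 3.797
vertex 1.234 2.678 4.058
endloop
endfacet
facet normal 0.490 -0.608 -0.625
outer loop
vertex 2.218 1.749 3.797
vertex 1.826 1.942 3.302
vertex 2.4 2.202 3.499
endloop
endfacet
facet normal 0.512 0.319 0.797
outer loop
vertex 2.218 1.749 3.797
vertex 2.4 2.202 3.499
vertex 1.234 2.678 4.058
endloop
endfacet
facet normal -0.980 -0.052 -0.191
outer loop
vertex 0.732 -2.399 -3.94
vertex 0.705 -3.144 -3.597
vertex 0.58 -2.476 -3.137
endloop
endfacet
facet normal -0.777 0.623 -0.087
outer loop
vertex 0.732 -2.399 -3.94
vertex 0.58 -2.476 -3.137
vertex 1.083 -1.886 -3.405
endloop
endfacet
facet normal -0.272 0.777 -0.567
outer loop
vertex 0.732 -2.399 -3.94
vertex 1.083 -1.886 -3.405
vertex 1.519 -2.189 -4.03
endloop
endfacet
facet normal -0.163 0.195 -0.967
outer loop
vertex 0.732 -2.399 -3.94
vertex 1.519 -2.189 -4.03
vertex 1.286 -2.967 -4.148
endloop
endfacet
facet normal -0.600 -0.316 -0.735
outer loop
vertex 0.732 -2.399 -3.94
vertex 1.286 -2.967 -4.148
vertex 0.705 -3.144 -3.597
endloop
endfacet
facet normal -0.485 0.669 0.562
outer loop
vertex 1.083 -1.886 -3.405
vertex 0.58 -2.476 -3.137
vertex 1.274 -2.313 -2.732
endloop
endfacet
facet normal -0.814 -0.425 0.396
outer loop
vertex 0.58 -2.476 -3.137
vertex 0.705 -3.144 -3.597
vertex 1.041 -3.091 -2.85
endloop
endfacet
facet normal -0.199 -0.852 -0.484
outer loop
vertex 0.705 -3.144 -3.597
vertex 1.286 -2.967 -4.148
vertex 1.477 -3.394 -3.475
endloop
endfacet
facet normal 0.508 -0.021 -0.861
outer loop
vertex 1.286 -2.967 -4.148
vertex 1.519 -2.189 -4.03
vertex 1.98 -2.804 -3.743
endloop
endfacet
facet normal 0.331 0.919 -0.214
outer loop
vertex 1.519 -2.189 -4.03
vertex 1.083 -1.886 -3.405
vertex 1.855 -2.136 -3.283
endloop
endfacet
facet normal 0.163 -0.195 0.967
outer loop
vertex 1.828 -2.881 -2.94
vertex 1.274 -2.313 -2.732
vertex 1.041 -3.091 -2.85
endloop
endfacet
facet normal 0.272 -0.777 0.567
outer loop
vertex 1.828 -2.881 -2.94
vertex 1.041 -3.091 -2.85
vertex 1.477 -3.394 -3.475
endloop
endfacet
facet normal 0.777 -0.623 0.087
outer loop
vertex 1.828 -2.881 -2.94
vertex 1.477 -3.394 -3.475
vertex 1.98 -2.804 -3.743
endloop
endfacet
facet normal 0.980 0.052 0.191
outer loop
vertex 1.828 -2.881 -2.94
vertex 1.98 -2.804 -3.743
vertex 1.855 -2.136 -3.283
endloop
endfacet
facet normal 0.600 0.316 0.735
outer loop
vertex 1.828 -2.881 -2.94
vertex 1.855 -2.136 -3.283
vertex 1.274 -2.313 -2.732
endloop
endfacet
facet normal -0.508 0.021 0.861
outer loop
vertex 1.041 -3.091 -2.85
vertex 1.274 -2.313 -2.732
vertex 0.58 -2.476 -3.137
endloop
endfacet
facet normal -0.331 -0.919 0.214
outer loop
vertex 1.477 -3.394 -3.475
vertex 1.041 -3.091 -2.85
vertex 0.705 -3.144 -3.597
endloop
endfacet
facet normal 0.485 -0.669 -0.562
outer loop
vertex 1.98 -2.804 -3.743
vertex 1.477 -3.394 -3.475
vertex 1.286 -2.967 -4.148
endloop
endfacet
facet normal 0.814 0.425 -0.396
outer loop
vertex 1.855 -2.136 -3.283
vertex 1.98 -2.804 -3.743
vertex 1.519 -2.189 -4.03
endloop
endfacet
facet normal 0.199 0.852 0.484
outer loop
vertex 1.274 -2.313 -2.732
vertex 1.855 -2.136 -3.283
vertex 1.083 -1.886 -3.405
endloop
endfacet

endsolid


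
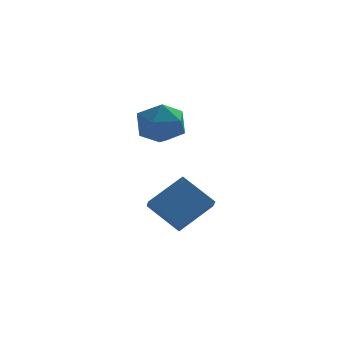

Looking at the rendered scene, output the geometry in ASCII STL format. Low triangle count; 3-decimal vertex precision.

solid 
facet normal -0.674 0.408 0.616
outer loop
vertex 3.837 -1.54 0.055
vertex 3.828 -0.845 -0.416
vertex 2.581 -2.194 -0.886
endloop
endfacet
facet normal 0.011 -0.828 0.561
outer loop
vertex 3.672 -2.855 -1.884
vertex 3.837 -1.54 0.055
vertex 2.581 -2.194 -0.886
endloop
endfacet
facet normal -0.673 0.408 0.617
outer loop
vertex 2.581 -2.194 -0.886
vertex 3.828 -0.845 -0.416
vertex 2.572 -1.498 -1.356
endloop
endfacet
facet normal -0.739 -0.384 -0.554
outer loop
vertex 2.572 -1.498 -1.356
vertex 3.672 -2.855 -1.884
vertex 2.581 -2.194 -0.886
endloop
endfacet
facet normal 0.739 0.384 0.553
outer loop
vertex 3.837 -1.54 0.055
vertex 4.919 -1.506 -1.414
vertex 3.828 -0.845 -0.416
endloop
endfacet
facet normal 0.011 -0.828 0.561
outer loop
vertex 4.928 -2.202 -0.944
vertex 3.837 -1.54 0.055
vertex 3.672 -2.855 -1.884
endloop
endfacet
facet normal 0.739 0.383 0.553
outer loop
vertex 4.928 -2.202 -0.944
vertex 4.919 -1.506 -1.414
vertex 3.837 -1.54 0.055
endloop
endfacet
facet normal -0.011 0.828 -0.561
outer loop
vertex 3.828 -0.845 -0.416
vertex 4.919 -1.506 -1.414
vertex 2.572 -1.498 -1.356
endloop
endfacet
facet normal -0.739 -0.384 -0.553
outer loop
vertex 3.663 -2.16 -2.355
vertex 3.672 -2.855 -1.884
vertex 2.572 -1.498 -1.356
endloop
endfacet
facet normal -0.011 0.828 -0.561
outer loop
vertex 2.572 -1.498 -1.356
vertex 4.919 -1.506 -1.414
vertex 3.663 -2.16 -2.355
endloop
endfacet
facet normal 0.673 -0.409 -0.616
outer loop
vertex 3.663 -2.16 -2.355
vertex 4.928 -2.202 -0.944
vertex 3.672 -2.855 -1.884
endloop
endfacet
facet normal 0.674 -0.407 -0.616
outer loop
vertex 4.919 -1.506 -1.414
vertex 4.928 -2.202 -0.944
vertex 3.663 -2.16 -2.355
endloop
endfacet
facet normal -0.981 0.147 -0.127
outer loop
vertex 2.449 -0.656 2.24
vertex 2.319 -1.647 2.096
vertex 2.257 -1.26 3.026
endloop
endfacet
facet normal -0.704 0.635 0.316
outer loop
vertex 2.449 -0.656 2.24
vertex 2.257 -1.26 3.026
vertex 2.951 -0.531 3.107
endloop
endfacet
facet normal -0.188 0.982 -0.033
outer loop
vertex 2.449 -0.656 2.24
vertex 2.951 -0.531 3.107
vertex 3.44 -0.467 2.227
endloop
endfacet
facet normal -0.144 0.708 -0.691
outer loop
vertex 2.449 -0.656 2.24
vertex 3.44 -0.467 2.227
vertex 3.05 -1.156 1.602
endloop
endfacet
facet normal -0.635 0.192 -0.748
outer loop
vertex 2.449 -0.656 2.24
vertex 3.05 -1.156 1.602
vertex 2.319 -1.647 2.096
endloop
endfacet
facet normal -0.407 0.291 0.866
outer loop
vertex 2.951 -0.531 3.107
vertex 2.257 -1.26 3.026
vertex 3.13 -1.444 3.498
endloop
endfacet
facet normal -0.854 -0.499 0.151
outer loop
vertex 2.257 -1.26 3.026
vertex 2.319 -1.647 2.096
vertex 2.74 -2.133 2.873
endloop
endfacet
facet normal -0.294 -0.424 -0.857
outer loop
vertex 2.319 -1.647 2.096
vertex 3.05 -1.156 1.602
vertex 3.229 -2.069 1.993
endloop
endfacet
facet normal 0.499 0.410 -0.763
outer loop
vertex 3.05 -1.156 1.602
vertex 3.44 -0.467 2.227
vertex 3.923 -1.34 2.074
endloop
endfacet
facet normal 0.429 0.852 0.300
outer loop
vertex 3.44 -0.467 2.227
vertex 2.951 -0.531 3.107
vertex 3.861 -0.953 3.004
endloop
endfacet
facet normal 0.144 -0.708 0.691
outer loop
vertex 3.731 -1.944 2.86
vertex 3.13 -1.444 3.498
vertex 2.74 -2.133 2.873
endloop
endfacet
facet normal 0.188 -0.982 0.033
outer loop
vertex 3.731 -1.944 2.86
vertex 2.74 -2.133 2.873
vertex 3.229 -2.069 1.993
endloop
endfacet
facet normal 0.704 -0.635 -0.316
outer loop
vertex 3.731 -1.944 2.86
vertex 3.229 -2.069 1.993
vertex 3.923 -1.34 2.074
endloop
endfacet
facet normal 0.981 -0.147 0.127
outer loop
vertex 3.731 -1.944 2.86
vertex 3.923 -1.34 2.074
vertex 3.861 -0.953 3.004
endloop
endfacet
facet normal 0.635 -0.192 0.748
outer loop
vertex 3.731 -1.944 2.86
vertex 3.861 -0.953 3.004
vertex 3.13 -1.444 3.498
endloop
endfacet
facet normal -0.499 -0.410 0.763
outer loop
vertex 2.74 -2.133 2.873
vertex 3.13 -1.444 3.498
vertex 2.257 -1.26 3.026
endloop
endfacet
facet normal -0.429 -0.852 -0.300
outer loop
vertex 3.229 -2.069 1.993
vertex 2.74 -2.133 2.873
vertex 2.319 -1.647 2.096
endloop
endfacet
facet normal 0.407 -0.291 -0.866
outer loop
vertex 3.923 -1.34 2.074
vertex 3.229 -2.069 1.993
vertex 3.05 -1.156 1.602
endloop
endfacet
facet normal 0.854 0.499 -0.151
outer loop
vertex 3.861 -0.953 3.004
vertex 3.923 -1.34 2.074
vertex 3.44 -0.467 2.227
endloop
endfacet
facet normal 0.294 0.424 0.857
outer loop
vertex 3.13 -1.444 3.498
vertex 3.861 -0.953 3.004
vertex 2.951 -0.531 3.107
endloop
endfacet

endsolid


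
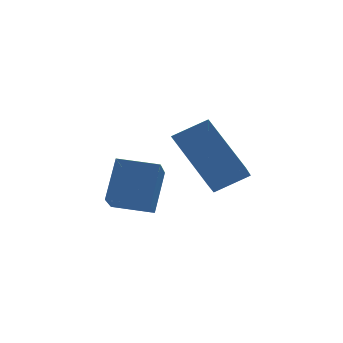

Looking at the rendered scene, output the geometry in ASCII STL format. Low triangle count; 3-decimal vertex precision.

solid 
facet normal -0.879 0.038 -0.475
outer loop
vertex 2.554 -0.856 -1.457
vertex 1.861 0.467 -0.068
vertex 2.981 0.116 -2.171
endloop
endfacet
facet normal 0.340 -0.649 -0.681
outer loop
vertex 4.019 0.073 -1.612
vertex 2.554 -0.856 -1.457
vertex 2.981 0.116 -2.171
endloop
endfacet
facet normal -0.879 0.037 -0.475
outer loop
vertex 2.981 0.116 -2.171
vertex 1.861 0.467 -0.068
vertex 2.288 1.44 -0.783
endloop
endfacet
facet normal 0.332 0.760 -0.559
outer loop
vertex 2.288 1.44 -0.783
vertex 4.019 0.073 -1.612
vertex 2.981 0.116 -2.171
endloop
endfacet
facet normal -0.332 -0.760 0.558
outer loop
vertex 2.554 -0.856 -1.457
vertex 2.899 0.424 0.491
vertex 1.861 0.467 -0.068
endloop
endfacet
facet normal 0.340 -0.649 -0.681
outer loop
vertex 3.592 -0.9 -0.897
vertex 2.554 -0.856 -1.457
vertex 4.019 0.073 -1.612
endloop
endfacet
facet normal -0.333 -0.760 0.558
outer loop
vertex 3.592 -0.9 -0.897
vertex 2.899 0.424 0.491
vertex 2.554 -0.856 -1.457
endloop
endfacet
facet normal -0.340 0.649 0.681
outer loop
vertex 1.861 0.467 -0.068
vertex 2.899 0.424 0.491
vertex 2.288 1.44 -0.783
endloop
endfacet
facet normal 0.333 0.760 -0.558
outer loop
vertex 3.326 1.396 -0.223
vertex 4.019 0.073 -1.612
vertex 2.288 1.44 -0.783
endloop
endfacet
facet normal -0.340 0.649 0.681
outer loop
vertex 2.288 1.44 -0.783
vertex 2.899 0.424 0.491
vertex 3.326 1.396 -0.223
endloop
endfacet
facet normal 0.880 -0.037 0.474
outer loop
vertex 3.326 1.396 -0.223
vertex 3.592 -0.9 -0.897
vertex 4.019 0.073 -1.612
endloop
endfacet
facet normal 0.879 -0.038 0.475
outer loop
vertex 2.899 0.424 0.491
vertex 3.592 -0.9 -0.897
vertex 3.326 1.396 -0.223
endloop
endfacet
facet normal -0.307 -0.461 -0.832
outer loop
vertex 0.603 -2.377 -1.377
vertex -0.483 -1.912 -1.234
vertex 1.007 -1.182 -2.188
endloop
endfacet
facet normal 0.913 -0.390 -0.121
outer loop
vertex 1.443 -0.528 -1.006
vertex 0.603 -2.377 -1.377
vertex 1.007 -1.182 -2.188
endloop
endfacet
facet normal -0.307 -0.461 -0.832
outer loop
vertex 1.007 -1.182 -2.188
vertex -0.483 -1.912 -1.234
vertex -0.079 -0.717 -2.045
endloop
endfacet
facet normal 0.270 0.797 -0.540
outer loop
vertex -0.079 -0.717 -2.045
vertex 1.443 -0.528 -1.006
vertex 1.007 -1.182 -2.188
endloop
endfacet
facet normal -0.270 -0.797 0.540
outer loop
vertex 0.603 -2.377 -1.377
vertex -0.047 -1.258 -0.052
vertex -0.483 -1.912 -1.234
endloop
endfacet
facet normal 0.913 -0.390 -0.121
outer loop
vertex 1.039 -1.723 -0.195
vertex 0.603 -2.377 -1.377
vertex 1.443 -0.528 -1.006
endloop
endfacet
facet normal -0.270 -0.797 0.540
outer loop
vertex 1.039 -1.723 -0.195
vertex -0.047 -1.258 -0.052
vertex 0.603 -2.377 -1.377
endloop
endfacet
facet normal -0.913 0.390 0.121
outer loop
vertex -0.483 -1.912 -1.234
vertex -0.047 -1.258 -0.052
vertex -0.079 -0.717 -2.045
endloop
endfacet
facet normal 0.270 0.797 -0.540
outer loop
vertex 0.357 -0.063 -0.863
vertex 1.443 -0.528 -1.006
vertex -0.079 -0.717 -2.045
endloop
endfacet
facet normal -0.913 0.390 0.121
outer loop
vertex -0.079 -0.717 -2.045
vertex -0.047 -1.258 -0.052
vertex 0.357 -0.063 -0.863
endloop
endfacet
facet normal 0.307 0.461 0.832
outer loop
vertex 0.357 -0.063 -0.863
vertex 1.039 -1.723 -0.195
vertex 1.443 -0.528 -1.006
endloop
endfacet
facet normal 0.307 0.461 0.832
outer loop
vertex -0.047 -1.258 -0.052
vertex 1.039 -1.723 -0.195
vertex 0.357 -0.063 -0.863
endloop
endfacet

endsolid


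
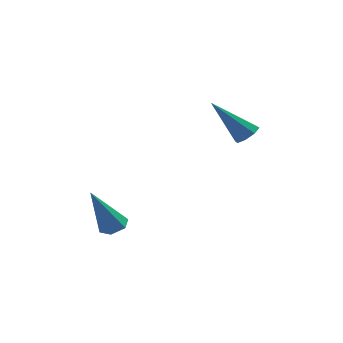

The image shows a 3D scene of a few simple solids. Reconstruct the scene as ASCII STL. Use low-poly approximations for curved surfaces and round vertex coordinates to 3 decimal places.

solid 
facet normal 0.649 -0.066 -0.757
outer loop
vertex 3.442 -1.508 2.787
vertex 3.039 -1.434 2.435
vertex 3.38 -1.109 2.699
endloop
endfacet
facet normal 0.559 0.260 0.787
outer loop
vertex 3.442 -1.508 2.787
vertex 3.38 -1.109 2.699
vertex 1.801 -1.306 3.885
endloop
endfacet
facet normal 0.650 -0.066 -0.757
outer loop
vertex 3.38 -1.109 2.699
vertex 3.039 -1.434 2.435
vertex 3.118 -0.9 2.456
endloop
endfacet
facet normal 0.245 0.850 0.467
outer loop
vertex 3.38 -1.109 2.699
vertex 3.118 -0.9 2.456
vertex 1.801 -1.306 3.885
endloop
endfacet
facet normal 0.648 -0.066 -0.759
outer loop
vertex 3.118 -0.9 2.456
vertex 3.039 -1.434 2.435
vertex 2.81 -1.004 2.202
endloop
endfacet
facet normal -0.309 0.951 -0.015
outer loop
vertex 3.118 -0.9 2.456
vertex 2.81 -1.004 2.202
vertex 1.801 -1.306 3.885
endloop
endfacet
facet normal 0.647 -0.067 -0.759
outer loop
vertex 2.81 -1.004 2.202
vertex 3.039 -1.434 2.435
vertex 2.635 -1.36 2.084
endloop
endfacet
facet normal -0.777 0.506 -0.375
outer loop
vertex 2.81 -1.004 2.202
vertex 2.635 -1.36 2.084
vertex 1.801 -1.306 3.885
endloop
endfacet
facet normal 0.647 -0.067 -0.759
outer loop
vertex 2.635 -1.36 2.084
vertex 3.039 -1.434 2.435
vertex 2.697 -1.759 2.172
endloop
endfacet
facet normal -0.886 -0.227 -0.404
outer loop
vertex 2.635 -1.36 2.084
vertex 2.697 -1.759 2.172
vertex 1.801 -1.306 3.885
endloop
endfacet
facet normal 0.648 -0.069 -0.758
outer loop
vertex 2.697 -1.759 2.172
vertex 3.039 -1.434 2.435
vertex 2.959 -1.967 2.415
endloop
endfacet
facet normal -0.571 -0.817 -0.083
outer loop
vertex 2.697 -1.759 2.172
vertex 2.959 -1.967 2.415
vertex 1.801 -1.306 3.885
endloop
endfacet
facet normal 0.647 -0.069 -0.759
outer loop
vertex 2.959 -1.967 2.415
vertex 3.039 -1.434 2.435
vertex 3.268 -1.863 2.669
endloop
endfacet
facet normal -0.018 -0.917 0.398
outer loop
vertex 2.959 -1.967 2.415
vertex 3.268 -1.863 2.669
vertex 1.801 -1.306 3.885
endloop
endfacet
facet normal 0.649 -0.067 -0.758
outer loop
vertex 3.268 -1.863 2.669
vertex 3.039 -1.434 2.435
vertex 3.442 -1.508 2.787
endloop
endfacet
facet normal 0.449 -0.472 0.758
outer loop
vertex 3.268 -1.863 2.669
vertex 3.442 -1.508 2.787
vertex 1.801 -1.306 3.885
endloop
endfacet
facet normal 0.384 0.195 -0.903
outer loop
vertex -1.083 -3.855 -0.884
vertex -1.476 -3.479 -0.97
vertex -1.0 -3.332 -0.736
endloop
endfacet
facet normal 0.794 -0.279 0.540
outer loop
vertex -1.083 -3.855 -0.884
vertex -1.0 -3.332 -0.736
vertex -2.224 -3.861 0.79
endloop
endfacet
facet normal 0.383 0.196 -0.903
outer loop
vertex -1.0 -3.332 -0.736
vertex -1.476 -3.479 -0.97
vertex -1.393 -2.956 -0.821
endloop
endfacet
facet normal 0.479 0.637 0.605
outer loop
vertex -1.0 -3.332 -0.736
vertex -1.393 -2.956 -0.821
vertex -2.224 -3.861 0.79
endloop
endfacet
facet normal 0.384 0.196 -0.902
outer loop
vertex -1.393 -2.956 -0.821
vertex -1.476 -3.479 -0.97
vertex -1.868 -3.103 -1.055
endloop
endfacet
facet normal -0.407 0.870 0.279
outer loop
vertex -1.393 -2.956 -0.821
vertex -1.868 -3.103 -1.055
vertex -2.224 -3.861 0.79
endloop
endfacet
facet normal 0.384 0.196 -0.902
outer loop
vertex -1.868 -3.103 -1.055
vertex -1.476 -3.479 -0.97
vertex -1.951 -3.626 -1.204
endloop
endfacet
facet normal -0.976 0.187 -0.112
outer loop
vertex -1.868 -3.103 -1.055
vertex -1.951 -3.626 -1.204
vertex -2.224 -3.861 0.79
endloop
endfacet
facet normal 0.384 0.196 -0.902
outer loop
vertex -1.951 -3.626 -1.204
vertex -1.476 -3.479 -0.97
vertex -1.559 -4.002 -1.119
endloop
endfacet
facet normal -0.661 -0.729 -0.176
outer loop
vertex -1.951 -3.626 -1.204
vertex -1.559 -4.002 -1.119
vertex -2.224 -3.861 0.79
endloop
endfacet
facet normal 0.385 0.196 -0.902
outer loop
vertex -1.559 -4.002 -1.119
vertex -1.476 -3.479 -0.97
vertex -1.083 -3.855 -0.884
endloop
endfacet
facet normal 0.224 -0.963 0.149
outer loop
vertex -1.559 -4.002 -1.119
vertex -1.083 -3.855 -0.884
vertex -2.224 -3.861 0.79
endloop
endfacet

endsolid


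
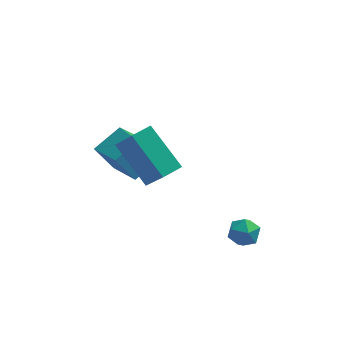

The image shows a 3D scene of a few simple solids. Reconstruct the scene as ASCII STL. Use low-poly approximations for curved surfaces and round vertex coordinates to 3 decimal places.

solid 
facet normal -0.337 0.526 -0.781
outer loop
vertex -3.161 -0.849 -0.155
vertex -2.52 -0.327 -0.08
vertex -2.088 -1.988 -1.385
endloop
endfacet
facet normal -0.772 -0.630 -0.090
outer loop
vertex -1.48 -2.933 0.02
vertex -3.161 -0.849 -0.155
vertex -2.088 -1.988 -1.385
endloop
endfacet
facet normal -0.339 0.525 -0.781
outer loop
vertex -2.088 -1.988 -1.385
vertex -2.52 -0.327 -0.08
vertex -1.448 -1.465 -1.311
endloop
endfacet
facet normal 0.539 -0.572 -0.618
outer loop
vertex -1.448 -1.465 -1.311
vertex -1.48 -2.933 0.02
vertex -2.088 -1.988 -1.385
endloop
endfacet
facet normal -0.539 0.573 0.618
outer loop
vertex -3.161 -0.849 -0.155
vertex -1.912 -1.272 1.325
vertex -2.52 -0.327 -0.08
endloop
endfacet
facet normal -0.772 -0.630 -0.090
outer loop
vertex -2.552 -1.795 1.251
vertex -3.161 -0.849 -0.155
vertex -1.48 -2.933 0.02
endloop
endfacet
facet normal -0.539 0.572 0.618
outer loop
vertex -2.552 -1.795 1.251
vertex -1.912 -1.272 1.325
vertex -3.161 -0.849 -0.155
endloop
endfacet
facet normal 0.772 0.630 0.090
outer loop
vertex -2.52 -0.327 -0.08
vertex -1.912 -1.272 1.325
vertex -1.448 -1.465 -1.311
endloop
endfacet
facet normal 0.538 -0.572 -0.618
outer loop
vertex -0.839 -2.411 0.095
vertex -1.48 -2.933 0.02
vertex -1.448 -1.465 -1.311
endloop
endfacet
facet normal 0.771 0.630 0.090
outer loop
vertex -1.448 -1.465 -1.311
vertex -1.912 -1.272 1.325
vertex -0.839 -2.411 0.095
endloop
endfacet
facet normal 0.337 -0.526 0.780
outer loop
vertex -0.839 -2.411 0.095
vertex -2.552 -1.795 1.251
vertex -1.48 -2.933 0.02
endloop
endfacet
facet normal 0.338 -0.525 0.781
outer loop
vertex -1.912 -1.272 1.325
vertex -2.552 -1.795 1.251
vertex -0.839 -2.411 0.095
endloop
endfacet
facet normal 0.559 0.510 0.653
outer loop
vertex 1.597 -1.578 -3.854
vertex 1.389 -1.975 -3.366
vertex 1.933 -2.131 -3.71
endloop
endfacet
facet normal 0.854 0.520 0.004
outer loop
vertex 1.597 -1.578 -3.854
vertex 1.933 -2.131 -3.71
vertex 1.832 -1.96 -4.342
endloop
endfacet
facet normal 0.381 0.808 -0.449
outer loop
vertex 1.597 -1.578 -3.854
vertex 1.832 -1.96 -4.342
vertex 1.225 -1.699 -4.388
endloop
endfacet
facet normal -0.205 0.976 -0.078
outer loop
vertex 1.597 -1.578 -3.854
vertex 1.225 -1.699 -4.388
vertex 0.951 -1.708 -3.785
endloop
endfacet
facet normal -0.095 0.792 0.604
outer loop
vertex 1.597 -1.578 -3.854
vertex 0.951 -1.708 -3.785
vertex 1.389 -1.975 -3.366
endloop
endfacet
facet normal 0.968 -0.155 -0.197
outer loop
vertex 1.832 -1.96 -4.342
vertex 1.933 -2.131 -3.71
vertex 1.769 -2.592 -4.155
endloop
endfacet
facet normal 0.491 -0.171 0.854
outer loop
vertex 1.933 -2.131 -3.71
vertex 1.389 -1.975 -3.366
vertex 1.495 -2.601 -3.552
endloop
endfacet
facet normal -0.566 0.285 0.773
outer loop
vertex 1.389 -1.975 -3.366
vertex 0.951 -1.708 -3.785
vertex 0.888 -2.34 -3.598
endloop
endfacet
facet normal -0.743 0.582 -0.329
outer loop
vertex 0.951 -1.708 -3.785
vertex 1.225 -1.699 -4.388
vertex 0.787 -2.169 -4.23
endloop
endfacet
facet normal 0.204 0.310 -0.928
outer loop
vertex 1.225 -1.699 -4.388
vertex 1.832 -1.96 -4.342
vertex 1.331 -2.325 -4.574
endloop
endfacet
facet normal 0.205 -0.976 0.078
outer loop
vertex 1.123 -2.722 -4.086
vertex 1.769 -2.592 -4.155
vertex 1.495 -2.601 -3.552
endloop
endfacet
facet normal -0.381 -0.808 0.449
outer loop
vertex 1.123 -2.722 -4.086
vertex 1.495 -2.601 -3.552
vertex 0.888 -2.34 -3.598
endloop
endfacet
facet normal -0.854 -0.520 -0.004
outer loop
vertex 1.123 -2.722 -4.086
vertex 0.888 -2.34 -3.598
vertex 0.787 -2.169 -4.23
endloop
endfacet
facet normal -0.559 -0.510 -0.653
outer loop
vertex 1.123 -2.722 -4.086
vertex 0.787 -2.169 -4.23
vertex 1.331 -2.325 -4.574
endloop
endfacet
facet normal 0.095 -0.792 -0.604
outer loop
vertex 1.123 -2.722 -4.086
vertex 1.331 -2.325 -4.574
vertex 1.769 -2.592 -4.155
endloop
endfacet
facet normal 0.743 -0.582 0.329
outer loop
vertex 1.495 -2.601 -3.552
vertex 1.769 -2.592 -4.155
vertex 1.933 -2.131 -3.71
endloop
endfacet
facet normal -0.204 -0.310 0.928
outer loop
vertex 0.888 -2.34 -3.598
vertex 1.495 -2.601 -3.552
vertex 1.389 -1.975 -3.366
endloop
endfacet
facet normal -0.968 0.155 0.197
outer loop
vertex 0.787 -2.169 -4.23
vertex 0.888 -2.34 -3.598
vertex 0.951 -1.708 -3.785
endloop
endfacet
facet normal -0.491 0.171 -0.854
outer loop
vertex 1.331 -2.325 -4.574
vertex 0.787 -2.169 -4.23
vertex 1.225 -1.699 -4.388
endloop
endfacet
facet normal 0.566 -0.285 -0.773
outer loop
vertex 1.769 -2.592 -4.155
vertex 1.331 -2.325 -4.574
vertex 1.832 -1.96 -4.342
endloop
endfacet
facet normal -0.566 0.101 0.818
outer loop
vertex -3.184 -0.626 -1.258
vertex -2.265 0.153 -0.719
vertex -4.011 0.871 -2.014
endloop
endfacet
facet normal -0.696 -0.591 -0.408
outer loop
vertex -3.315 0.747 -3.021
vertex -3.184 -0.626 -1.258
vertex -4.011 0.871 -2.014
endloop
endfacet
facet normal -0.565 0.101 0.819
outer loop
vertex -4.011 0.871 -2.014
vertex -2.265 0.153 -0.719
vertex -3.091 1.651 -1.475
endloop
endfacet
facet normal -0.442 0.801 -0.404
outer loop
vertex -3.091 1.651 -1.475
vertex -3.315 0.747 -3.021
vertex -4.011 0.871 -2.014
endloop
endfacet
facet normal 0.442 -0.801 0.404
outer loop
vertex -3.184 -0.626 -1.258
vertex -1.569 0.029 -1.726
vertex -2.265 0.153 -0.719
endloop
endfacet
facet normal -0.697 -0.590 -0.408
outer loop
vertex -2.489 -0.751 -2.265
vertex -3.184 -0.626 -1.258
vertex -3.315 0.747 -3.021
endloop
endfacet
facet normal 0.442 -0.801 0.404
outer loop
vertex -2.489 -0.751 -2.265
vertex -1.569 0.029 -1.726
vertex -3.184 -0.626 -1.258
endloop
endfacet
facet normal 0.696 0.590 0.409
outer loop
vertex -2.265 0.153 -0.719
vertex -1.569 0.029 -1.726
vertex -3.091 1.651 -1.475
endloop
endfacet
facet normal -0.442 0.801 -0.404
outer loop
vertex -2.396 1.526 -2.482
vertex -3.315 0.747 -3.021
vertex -3.091 1.651 -1.475
endloop
endfacet
facet normal 0.697 0.591 0.407
outer loop
vertex -3.091 1.651 -1.475
vertex -1.569 0.029 -1.726
vertex -2.396 1.526 -2.482
endloop
endfacet
facet normal 0.566 -0.101 -0.818
outer loop
vertex -2.396 1.526 -2.482
vertex -2.489 -0.751 -2.265
vertex -3.315 0.747 -3.021
endloop
endfacet
facet normal 0.565 -0.101 -0.819
outer loop
vertex -1.569 0.029 -1.726
vertex -2.489 -0.751 -2.265
vertex -2.396 1.526 -2.482
endloop
endfacet

endsolid


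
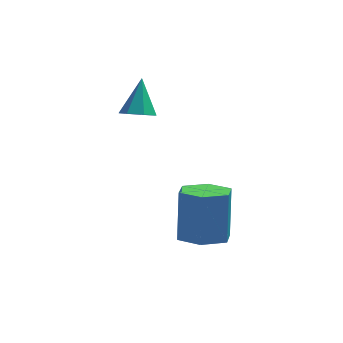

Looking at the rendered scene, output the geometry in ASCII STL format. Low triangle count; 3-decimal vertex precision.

solid 
facet normal -0.130 -0.599 -0.790
outer loop
vertex 1.489 -0.347 2.372
vertex 0.916 -0.083 2.266
vertex 1.486 0.096 2.037
endloop
endfacet
facet normal 0.969 0.152 0.193
outer loop
vertex 1.489 -0.347 2.372
vertex 1.486 0.096 2.037
vertex 1.104 0.783 3.414
endloop
endfacet
facet normal -0.130 -0.597 -0.791
outer loop
vertex 1.486 0.096 2.037
vertex 0.916 -0.083 2.266
vertex 1.053 0.405 1.875
endloop
endfacet
facet normal 0.618 0.758 -0.207
outer loop
vertex 1.486 0.096 2.037
vertex 1.053 0.405 1.875
vertex 1.104 0.783 3.414
endloop
endfacet
facet normal -0.129 -0.598 -0.791
outer loop
vertex 1.053 0.405 1.875
vertex 0.916 -0.083 2.266
vertex 0.517 0.345 2.008
endloop
endfacet
facet normal -0.164 0.959 -0.230
outer loop
vertex 1.053 0.405 1.875
vertex 0.517 0.345 2.008
vertex 1.104 0.783 3.414
endloop
endfacet
facet normal -0.129 -0.598 -0.791
outer loop
vertex 0.517 0.345 2.008
vertex 0.916 -0.083 2.266
vertex 0.281 -0.037 2.335
endloop
endfacet
facet normal -0.785 0.604 0.139
outer loop
vertex 0.517 0.345 2.008
vertex 0.281 -0.037 2.335
vertex 1.104 0.783 3.414
endloop
endfacet
facet normal -0.129 -0.599 -0.791
outer loop
vertex 0.281 -0.037 2.335
vertex 0.916 -0.083 2.266
vertex 0.524 -0.454 2.611
endloop
endfacet
facet normal -0.779 -0.040 0.625
outer loop
vertex 0.281 -0.037 2.335
vertex 0.524 -0.454 2.611
vertex 1.104 0.783 3.414
endloop
endfacet
facet normal -0.130 -0.598 -0.791
outer loop
vertex 0.524 -0.454 2.611
vertex 0.916 -0.083 2.266
vertex 1.061 -0.592 2.627
endloop
endfacet
facet normal -0.151 -0.488 0.860
outer loop
vertex 0.524 -0.454 2.611
vertex 1.061 -0.592 2.627
vertex 1.104 0.783 3.414
endloop
endfacet
facet normal -0.129 -0.598 -0.791
outer loop
vertex 1.061 -0.592 2.627
vertex 0.916 -0.083 2.266
vertex 1.489 -0.347 2.372
endloop
endfacet
facet normal 0.627 -0.402 0.667
outer loop
vertex 1.061 -0.592 2.627
vertex 1.489 -0.347 2.372
vertex 1.104 0.783 3.414
endloop
endfacet
facet normal -0.060 -0.383 -0.922
outer loop
vertex 3.458 -3.665 -1.433
vertex 2.774 -3.082 -1.631
vertex 3.646 -2.838 -1.789
endloop
endfacet
facet normal 0.977 -0.212 0.025
outer loop
vertex 3.458 -3.665 -1.433
vertex 3.646 -2.838 -1.789
vertex 3.571 -2.94 0.309
endloop
endfacet
facet normal 0.977 -0.212 0.025
outer loop
vertex 3.571 -2.94 0.309
vertex 3.646 -2.838 -1.789
vertex 3.759 -2.113 -0.047
endloop
endfacet
facet normal 0.059 0.383 0.922
outer loop
vertex 3.571 -2.94 0.309
vertex 3.759 -2.113 -0.047
vertex 2.886 -2.358 0.111
endloop
endfacet
facet normal -0.060 -0.383 -0.922
outer loop
vertex 3.646 -2.838 -1.789
vertex 2.774 -3.082 -1.631
vertex 2.962 -2.255 -1.987
endloop
endfacet
facet normal 0.666 0.672 -0.323
outer loop
vertex 3.646 -2.838 -1.789
vertex 2.962 -2.255 -1.987
vertex 3.759 -2.113 -0.047
endloop
endfacet
facet normal 0.666 0.673 -0.323
outer loop
vertex 3.759 -2.113 -0.047
vertex 2.962 -2.255 -1.987
vertex 3.075 -1.531 -0.245
endloop
endfacet
facet normal 0.059 0.383 0.922
outer loop
vertex 3.759 -2.113 -0.047
vertex 3.075 -1.531 -0.245
vertex 2.886 -2.358 0.111
endloop
endfacet
facet normal -0.059 -0.383 -0.922
outer loop
vertex 2.962 -2.255 -1.987
vertex 2.774 -3.082 -1.631
vertex 2.089 -2.5 -1.829
endloop
endfacet
facet normal -0.311 0.885 -0.347
outer loop
vertex 2.962 -2.255 -1.987
vertex 2.089 -2.5 -1.829
vertex 3.075 -1.531 -0.245
endloop
endfacet
facet normal -0.310 0.885 -0.348
outer loop
vertex 3.075 -1.531 -0.245
vertex 2.089 -2.5 -1.829
vertex 2.202 -1.775 -0.087
endloop
endfacet
facet normal 0.060 0.383 0.922
outer loop
vertex 3.075 -1.531 -0.245
vertex 2.202 -1.775 -0.087
vertex 2.886 -2.358 0.111
endloop
endfacet
facet normal -0.059 -0.383 -0.922
outer loop
vertex 2.089 -2.5 -1.829
vertex 2.774 -3.082 -1.631
vertex 1.901 -3.327 -1.473
endloop
endfacet
facet normal -0.977 0.212 -0.025
outer loop
vertex 2.089 -2.5 -1.829
vertex 1.901 -3.327 -1.473
vertex 2.202 -1.775 -0.087
endloop
endfacet
facet normal -0.977 0.212 -0.025
outer loop
vertex 2.202 -1.775 -0.087
vertex 1.901 -3.327 -1.473
vertex 2.014 -2.602 0.269
endloop
endfacet
facet normal 0.060 0.383 0.922
outer loop
vertex 2.202 -1.775 -0.087
vertex 2.014 -2.602 0.269
vertex 2.886 -2.358 0.111
endloop
endfacet
facet normal -0.059 -0.383 -0.922
outer loop
vertex 1.901 -3.327 -1.473
vertex 2.774 -3.082 -1.631
vertex 2.585 -3.909 -1.275
endloop
endfacet
facet normal -0.666 -0.673 0.323
outer loop
vertex 1.901 -3.327 -1.473
vertex 2.585 -3.909 -1.275
vertex 2.014 -2.602 0.269
endloop
endfacet
facet normal -0.666 -0.672 0.323
outer loop
vertex 2.014 -2.602 0.269
vertex 2.585 -3.909 -1.275
vertex 2.698 -3.185 0.467
endloop
endfacet
facet normal 0.060 0.383 0.922
outer loop
vertex 2.014 -2.602 0.269
vertex 2.698 -3.185 0.467
vertex 2.886 -2.358 0.111
endloop
endfacet
facet normal -0.060 -0.383 -0.922
outer loop
vertex 2.585 -3.909 -1.275
vertex 2.774 -3.082 -1.631
vertex 3.458 -3.665 -1.433
endloop
endfacet
facet normal 0.310 -0.885 0.348
outer loop
vertex 2.585 -3.909 -1.275
vertex 3.458 -3.665 -1.433
vertex 2.698 -3.185 0.467
endloop
endfacet
facet normal 0.311 -0.884 0.348
outer loop
vertex 2.698 -3.185 0.467
vertex 3.458 -3.665 -1.433
vertex 3.571 -2.94 0.309
endloop
endfacet
facet normal 0.059 0.383 0.922
outer loop
vertex 2.698 -3.185 0.467
vertex 3.571 -2.94 0.309
vertex 2.886 -2.358 0.111
endloop
endfacet

endsolid


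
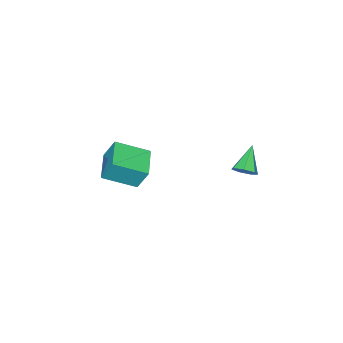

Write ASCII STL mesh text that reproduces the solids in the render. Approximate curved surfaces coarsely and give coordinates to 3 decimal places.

solid 
facet normal 0.726 0.248 -0.641
outer loop
vertex -2.937 3.296 0.995
vertex -3.32 3.063 0.471
vertex -3.299 3.698 0.74
endloop
endfacet
facet normal 0.049 0.566 0.823
outer loop
vertex -2.937 3.296 0.995
vertex -3.299 3.698 0.74
vertex -4.52 2.657 1.529
endloop
endfacet
facet normal 0.727 0.247 -0.641
outer loop
vertex -3.299 3.698 0.74
vertex -3.32 3.063 0.471
vertex -3.677 3.623 0.282
endloop
endfacet
facet normal -0.508 0.813 0.286
outer loop
vertex -3.299 3.698 0.74
vertex -3.677 3.623 0.282
vertex -4.52 2.657 1.529
endloop
endfacet
facet normal 0.727 0.247 -0.641
outer loop
vertex -3.677 3.623 0.282
vertex -3.32 3.063 0.471
vertex -3.787 3.126 -0.034
endloop
endfacet
facet normal -0.876 0.382 -0.296
outer loop
vertex -3.677 3.623 0.282
vertex -3.787 3.126 -0.034
vertex -4.52 2.657 1.529
endloop
endfacet
facet normal 0.727 0.245 -0.642
outer loop
vertex -3.787 3.126 -0.034
vertex -3.32 3.063 0.471
vertex -3.546 2.582 0.031
endloop
endfacet
facet normal -0.777 -0.402 -0.485
outer loop
vertex -3.787 3.126 -0.034
vertex -3.546 2.582 0.031
vertex -4.52 2.657 1.529
endloop
endfacet
facet normal 0.727 0.245 -0.642
outer loop
vertex -3.546 2.582 0.031
vertex -3.32 3.063 0.471
vertex -3.135 2.4 0.427
endloop
endfacet
facet normal -0.286 -0.948 -0.139
outer loop
vertex -3.546 2.582 0.031
vertex -3.135 2.4 0.427
vertex -4.52 2.657 1.529
endloop
endfacet
facet normal 0.727 0.245 -0.641
outer loop
vertex -3.135 2.4 0.427
vertex -3.32 3.063 0.471
vertex -2.864 2.718 0.856
endloop
endfacet
facet normal 0.227 -0.846 0.483
outer loop
vertex -3.135 2.4 0.427
vertex -2.864 2.718 0.856
vertex -4.52 2.657 1.529
endloop
endfacet
facet normal 0.727 0.246 -0.641
outer loop
vertex -2.864 2.718 0.856
vertex -3.32 3.063 0.471
vertex -2.937 3.296 0.995
endloop
endfacet
facet normal 0.376 -0.171 0.910
outer loop
vertex -2.864 2.718 0.856
vertex -2.937 3.296 0.995
vertex -4.52 2.657 1.529
endloop
endfacet
facet normal -0.595 0.691 -0.410
outer loop
vertex -3.107 -2.711 -0.719
vertex -1.671 -1.686 -1.076
vertex -2.965 -3.365 -2.028
endloop
endfacet
facet normal -0.798 -0.569 0.198
outer loop
vertex -1.769 -4.754 -1.204
vertex -3.107 -2.711 -0.719
vertex -2.965 -3.365 -2.028
endloop
endfacet
facet normal -0.595 0.691 -0.410
outer loop
vertex -2.965 -3.365 -2.028
vertex -1.671 -1.686 -1.076
vertex -1.529 -2.34 -2.385
endloop
endfacet
facet normal 0.096 -0.445 -0.890
outer loop
vertex -1.529 -2.34 -2.385
vertex -1.769 -4.754 -1.204
vertex -2.965 -3.365 -2.028
endloop
endfacet
facet normal -0.096 0.445 0.890
outer loop
vertex -3.107 -2.711 -0.719
vertex -0.475 -3.075 -0.252
vertex -1.671 -1.686 -1.076
endloop
endfacet
facet normal -0.798 -0.569 0.198
outer loop
vertex -1.911 -4.1 0.105
vertex -3.107 -2.711 -0.719
vertex -1.769 -4.754 -1.204
endloop
endfacet
facet normal -0.096 0.445 0.890
outer loop
vertex -1.911 -4.1 0.105
vertex -0.475 -3.075 -0.252
vertex -3.107 -2.711 -0.719
endloop
endfacet
facet normal 0.798 0.569 -0.198
outer loop
vertex -1.671 -1.686 -1.076
vertex -0.475 -3.075 -0.252
vertex -1.529 -2.34 -2.385
endloop
endfacet
facet normal 0.096 -0.445 -0.890
outer loop
vertex -0.333 -3.729 -1.561
vertex -1.769 -4.754 -1.204
vertex -1.529 -2.34 -2.385
endloop
endfacet
facet normal 0.798 0.569 -0.198
outer loop
vertex -1.529 -2.34 -2.385
vertex -0.475 -3.075 -0.252
vertex -0.333 -3.729 -1.561
endloop
endfacet
facet normal 0.595 -0.691 0.410
outer loop
vertex -0.333 -3.729 -1.561
vertex -1.911 -4.1 0.105
vertex -1.769 -4.754 -1.204
endloop
endfacet
facet normal 0.595 -0.691 0.410
outer loop
vertex -0.475 -3.075 -0.252
vertex -1.911 -4.1 0.105
vertex -0.333 -3.729 -1.561
endloop
endfacet

endsolid
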